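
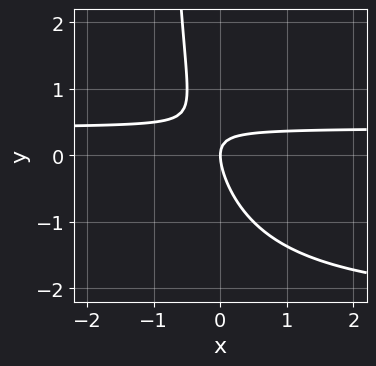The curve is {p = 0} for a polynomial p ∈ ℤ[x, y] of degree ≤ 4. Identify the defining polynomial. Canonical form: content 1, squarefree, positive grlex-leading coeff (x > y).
1. The degree is 3 — the shape is more complex than any degree-2 curve.
2. Observable constraints: it crosses the y-axis at the gridline y = 0; it meets the x-axis at x = 0 (among the integer gridlines).
3. Matching integer coefficients to the picture gives p.

x*y^2 + 2*x*y + y^2 - x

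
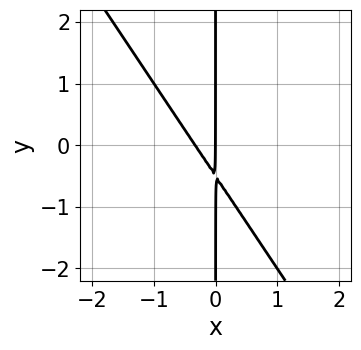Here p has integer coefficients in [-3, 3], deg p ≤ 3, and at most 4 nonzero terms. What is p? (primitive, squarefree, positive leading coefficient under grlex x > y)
3*x^2 + 2*x*y + x

(a) Degree: a generic line meets the curve in up to 2 points, so deg p = 2.
(b) From the axis intercepts and sections: every point of the y-axis in the box is on the curve; one x-axis crossing is at x = 0.
(c) Solving for integer coefficients yields p as stated.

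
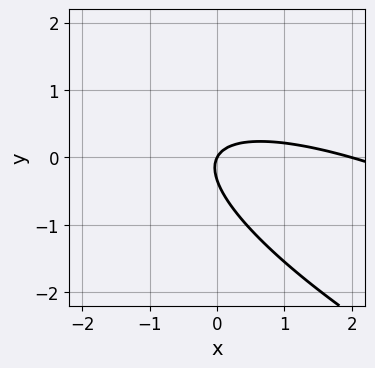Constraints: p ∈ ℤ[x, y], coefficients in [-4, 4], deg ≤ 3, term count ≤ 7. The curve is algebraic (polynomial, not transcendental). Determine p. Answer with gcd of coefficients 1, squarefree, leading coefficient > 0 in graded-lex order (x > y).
Degree: the shape is more complex than any degree-1 curve, so deg p = 2.
From the visible intercepts: one y-axis crossing is at y = 0; the x-axis gridline crossings are at x ∈ {0, 2}.
Putting this together gives p.

x^2 + 3*x*y + 3*y^2 - 2*x + y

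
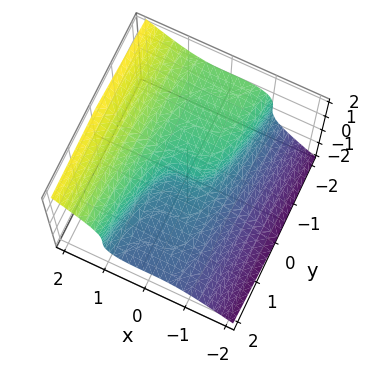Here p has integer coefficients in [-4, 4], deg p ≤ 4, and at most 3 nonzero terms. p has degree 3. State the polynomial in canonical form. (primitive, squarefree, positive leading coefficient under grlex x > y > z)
2*x^3 - 2*z^3 - y

1. Degree: the shape is more complex than any degree-2 surface, so deg p = 3.
2. From the visible intercepts: one z-axis crossing is at z = 0; one y-axis crossing is at y = 0.
3. Together with the visible shape, these determine p as stated.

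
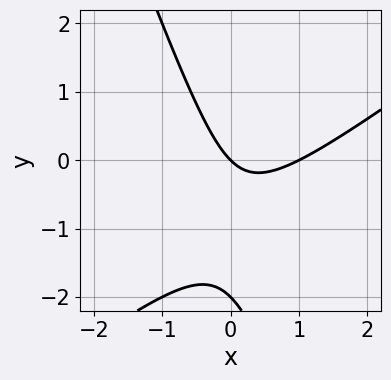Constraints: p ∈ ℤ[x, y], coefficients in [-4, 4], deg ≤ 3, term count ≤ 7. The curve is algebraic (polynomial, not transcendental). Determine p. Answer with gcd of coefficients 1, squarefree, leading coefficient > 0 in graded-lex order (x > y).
First, degree: no degree-1 curve has this shape, so deg p = 2.
Then, against the integer gridlines: the y-axis gridline crossings are at y ∈ {-2, 0}; the x-axis gridline crossings are at x ∈ {0, 1}.
Finally, the integer polynomial consistent with all of this is the stated p.

2*x^2 - 2*x*y - y^2 - 2*x - 2*y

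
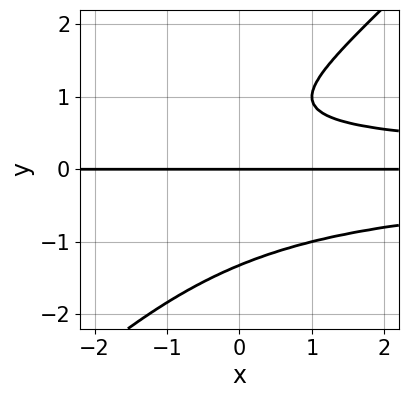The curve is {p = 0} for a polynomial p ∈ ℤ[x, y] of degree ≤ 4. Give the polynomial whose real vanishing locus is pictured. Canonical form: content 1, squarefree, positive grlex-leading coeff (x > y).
Degree: no degree-3 curve has this shape, so deg p = 4.
Observable constraints: it meets the y-axis at y = 0 (among the integer gridlines); the visible x-axis segment lies entirely on the curve.
Fitting integer coefficients to these (and the overall shape) gives p.

x*y^3 - y^4 + y^2 - y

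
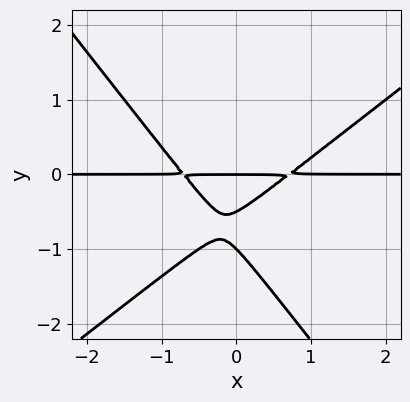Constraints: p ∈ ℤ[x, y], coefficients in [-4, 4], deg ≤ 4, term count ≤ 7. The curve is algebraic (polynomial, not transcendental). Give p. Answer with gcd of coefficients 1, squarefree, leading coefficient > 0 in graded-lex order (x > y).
2*x^2*y - x*y^2 - 2*y^3 - 3*y^2 - y

1. deg p = 3.
2. Observable constraints: among the integer gridlines, it crosses the y-axis at y ∈ {-1, 0}; the visible x-axis segment lies entirely on the curve.
3. Fitting integer coefficients to these (and the overall shape) gives p.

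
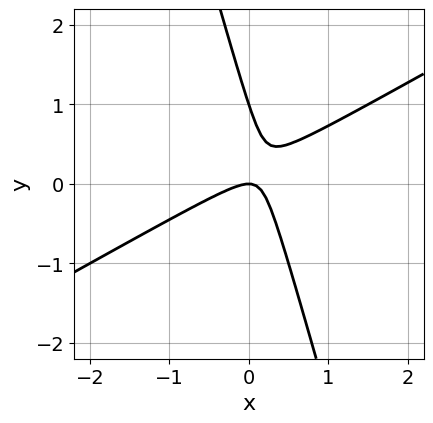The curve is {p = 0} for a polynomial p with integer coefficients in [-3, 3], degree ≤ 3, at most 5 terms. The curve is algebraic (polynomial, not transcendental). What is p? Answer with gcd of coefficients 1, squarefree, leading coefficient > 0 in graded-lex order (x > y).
2*x^2 - 3*x*y - y^2 + y

The degree is 2 — no degree-1 curve has this shape.
Observable constraints: one x-axis crossing is at x = 0; the y-axis gridline crossings are at y ∈ {0, 1}.
Solving for integer coefficients yields p as stated.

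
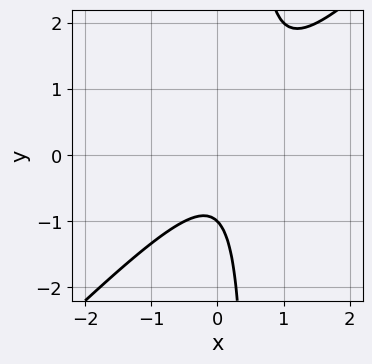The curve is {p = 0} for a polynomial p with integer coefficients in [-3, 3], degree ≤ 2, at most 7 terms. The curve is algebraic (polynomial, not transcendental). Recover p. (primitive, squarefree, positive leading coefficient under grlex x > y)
2*x^2 - 2*x*y - x + y + 1

(a) The degree is 2 — the shape is more complex than any degree-1 curve.
(b) Checking where it meets the axes: it meets the y-axis at y = -1 (among the integer gridlines); it misses every integer gridline on the x-axis.
(c) Together with the visible shape, these determine p as stated.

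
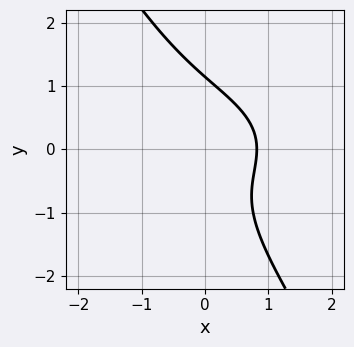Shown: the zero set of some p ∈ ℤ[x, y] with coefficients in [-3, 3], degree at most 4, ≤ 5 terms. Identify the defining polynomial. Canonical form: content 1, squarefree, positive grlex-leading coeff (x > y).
x^3 + 3*x*y^2 + 2*y^3 + 3*x - 3

1. Degree: no degree-2 curve has this shape, so deg p = 3.
2. Matching integer coefficients to the picture gives p.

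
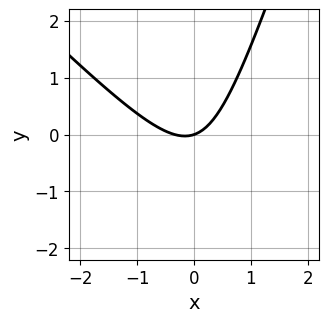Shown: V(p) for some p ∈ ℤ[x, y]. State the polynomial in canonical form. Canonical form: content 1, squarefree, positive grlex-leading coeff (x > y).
3*x^2 + 2*x*y - y^2 + x - 3*y

(a) Degree: a generic line meets the curve in up to 2 points, so deg p = 2.
(b) Against the integer gridlines: it meets the y-axis at y = 0 (among the integer gridlines); one x-axis crossing is at x = 0.
(c) Solving for integer coefficients yields p as stated.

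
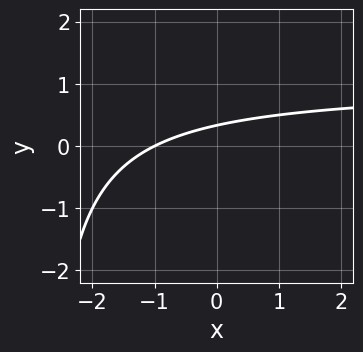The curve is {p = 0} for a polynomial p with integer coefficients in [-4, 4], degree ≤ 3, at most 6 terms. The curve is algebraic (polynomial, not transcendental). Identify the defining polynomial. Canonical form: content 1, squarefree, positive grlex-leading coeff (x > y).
x*y - x + 3*y - 1

(a) Degree: no degree-1 curve has this shape, so deg p = 2.
(b) From the axis intercepts and sections: it meets the x-axis at x = -1 (among the integer gridlines).
(c) Solving for integer coefficients yields p as stated.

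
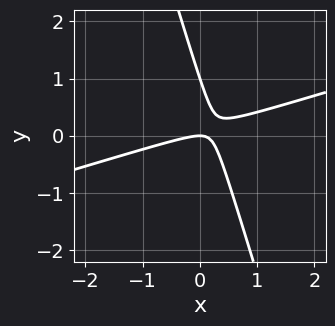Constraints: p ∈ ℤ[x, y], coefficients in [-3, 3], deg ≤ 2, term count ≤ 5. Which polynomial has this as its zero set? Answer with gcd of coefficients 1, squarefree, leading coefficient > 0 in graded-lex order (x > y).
x^2 - 3*x*y - y^2 + y

Degree: no degree-1 curve has this shape, so deg p = 2.
From the visible intercepts: it crosses the x-axis at the gridline x = 0; the y-axis gridline crossings are at y ∈ {0, 1}.
Matching integer coefficients to the picture gives p.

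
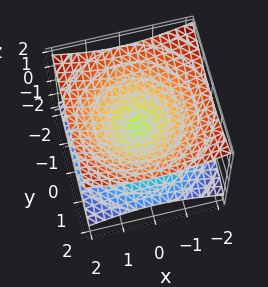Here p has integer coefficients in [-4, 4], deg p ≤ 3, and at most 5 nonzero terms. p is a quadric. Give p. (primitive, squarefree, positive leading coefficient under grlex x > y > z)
x^2 + y^2 - 3*z^2

First, the degree is 2 — two nappes meeting at a single point; a quadric.
Next, symmetries: it's symmetric under z → −z, forcing even powers of z; rotational symmetry about the z-axis ⇒ p depends on x, y only through x² + y².
Next, from the visible intercepts: one x-axis crossing is at x = 0; it meets the z-axis at z = 0 (among the integer gridlines); it crosses the y-axis at the gridline y = 0; a circular section at z = 1 has radius between 1 and 2.
Finally, solving for integer coefficients yields p as stated.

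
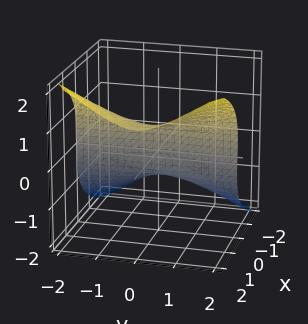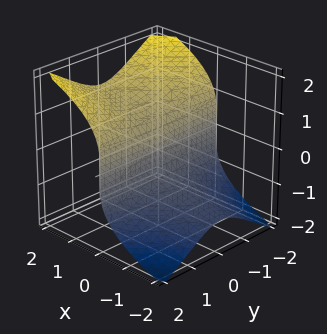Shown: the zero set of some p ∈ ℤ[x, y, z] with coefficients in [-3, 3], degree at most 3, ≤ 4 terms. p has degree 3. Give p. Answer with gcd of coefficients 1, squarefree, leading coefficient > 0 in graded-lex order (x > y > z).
The degree is 3 — no degree-2 surface has this shape.
Reading off the gridlines: the visible y-axis segment lies entirely on the surface; it meets the z-axis at z = 0 (among the integer gridlines).
These observations pin down the coefficients.

3*x*y^2 - 3*z^3 + 2*x + z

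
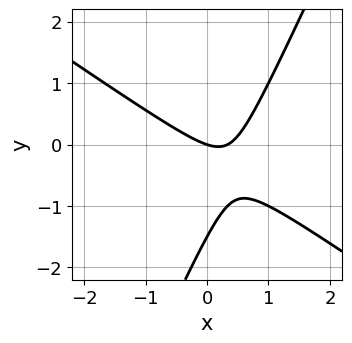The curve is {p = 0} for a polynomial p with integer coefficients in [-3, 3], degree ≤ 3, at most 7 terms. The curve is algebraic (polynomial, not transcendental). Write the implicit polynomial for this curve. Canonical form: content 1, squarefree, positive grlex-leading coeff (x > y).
3*x^2 + 3*x*y - 2*y^2 - x - 3*y

1. Degree: no degree-1 curve has this shape, so deg p = 2.
2. From the visible intercepts: it meets the y-axis at y = 0 (among the integer gridlines); one x-axis crossing is at x = 0.
3. Fitting integer coefficients to these (and the overall shape) gives p.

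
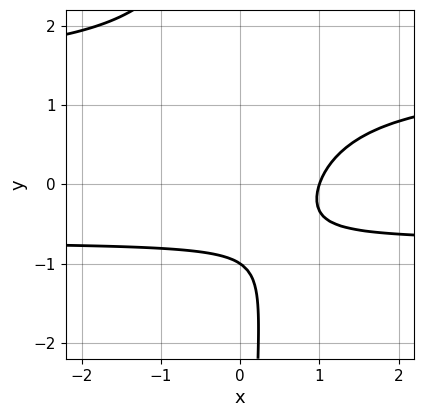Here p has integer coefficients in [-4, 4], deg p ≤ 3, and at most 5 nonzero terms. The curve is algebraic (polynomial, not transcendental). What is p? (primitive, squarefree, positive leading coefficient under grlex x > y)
1. Degree: the shape is more complex than any degree-2 curve, so deg p = 3.
2. From the axis intercepts and sections: it meets the y-axis at y = -1 (among the integer gridlines); it crosses the x-axis at the gridline x = 1.
3. Matching integer coefficients to the picture gives p.

3*x*y^2 - 2*x*y - 3*x + 3*y + 3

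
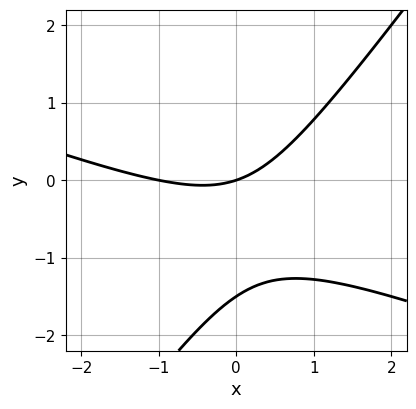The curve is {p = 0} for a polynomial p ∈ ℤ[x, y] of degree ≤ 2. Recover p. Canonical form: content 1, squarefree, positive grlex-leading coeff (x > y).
Degree: a generic line meets the curve in up to 2 points, so deg p = 2.
From the axis intercepts and sections: it meets the y-axis at y = 0 (among the integer gridlines); among the integer gridlines, it crosses the x-axis at x ∈ {-1, 0}.
Fitting integer coefficients to these (and the overall shape) gives p.

x^2 + 2*x*y - 2*y^2 + x - 3*y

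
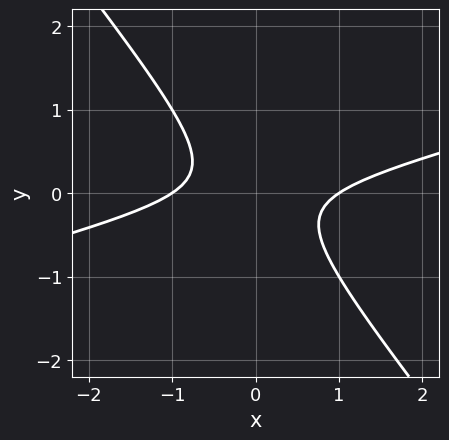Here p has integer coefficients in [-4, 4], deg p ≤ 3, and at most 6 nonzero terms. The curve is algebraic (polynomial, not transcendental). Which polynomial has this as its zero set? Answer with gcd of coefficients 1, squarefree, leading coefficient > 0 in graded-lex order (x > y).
First, the degree is 2 — the shape is more complex than any degree-1 curve.
Then, reading off the gridlines: it misses every integer gridline on the y-axis; the x-axis gridline crossings are at x ∈ {-1, 1}.
Finally, fitting integer coefficients to these (and the overall shape) gives p.

x^2 - 3*x*y - 3*y^2 - 1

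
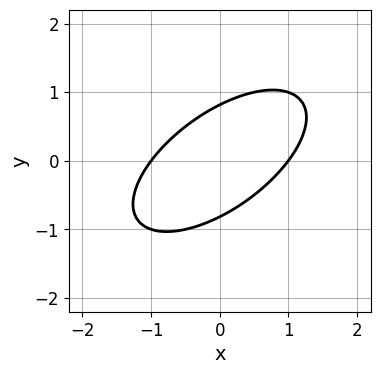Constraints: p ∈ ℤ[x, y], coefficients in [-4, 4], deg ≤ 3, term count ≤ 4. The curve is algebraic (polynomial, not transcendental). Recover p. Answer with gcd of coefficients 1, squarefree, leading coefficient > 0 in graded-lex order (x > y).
2*x^2 - 3*x*y + 3*y^2 - 2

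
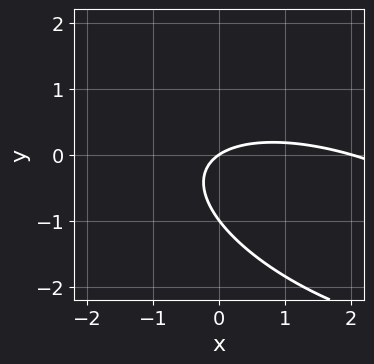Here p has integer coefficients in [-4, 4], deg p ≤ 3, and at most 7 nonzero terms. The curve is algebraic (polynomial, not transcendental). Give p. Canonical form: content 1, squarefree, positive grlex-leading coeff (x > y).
x^2 + 2*x*y + 3*y^2 - 2*x + 3*y

(a) Degree: a generic line meets the curve in up to 2 points, so deg p = 2.
(b) From the axis intercepts and sections: the x-axis gridline crossings are at x ∈ {0, 2}; among the integer gridlines, it crosses the y-axis at y ∈ {-1, 0}.
(c) Putting this together gives p.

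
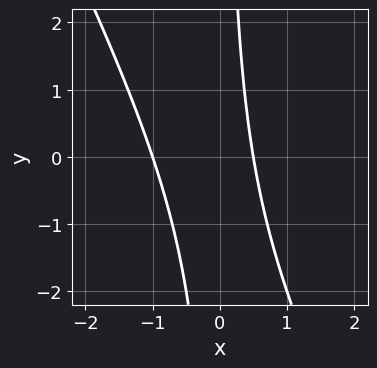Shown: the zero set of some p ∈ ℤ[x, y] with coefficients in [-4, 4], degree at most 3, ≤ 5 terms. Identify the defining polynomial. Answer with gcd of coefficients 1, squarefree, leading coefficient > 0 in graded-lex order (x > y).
2*x^2 + x*y + x - 1

First, the degree is 2 — the shape is more complex than any degree-1 curve.
Next, from the axis intercepts and sections: it meets the x-axis at x = -1 (among the integer gridlines); it misses every integer gridline on the y-axis.
Finally, assembling these constraints gives the stated polynomial.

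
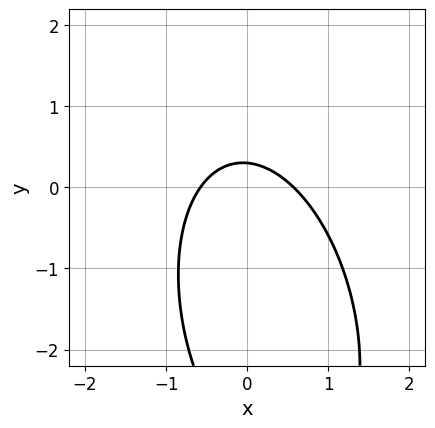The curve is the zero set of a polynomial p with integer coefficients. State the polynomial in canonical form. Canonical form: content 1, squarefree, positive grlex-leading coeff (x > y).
3*x^2 + x*y + y^2 + 3*y - 1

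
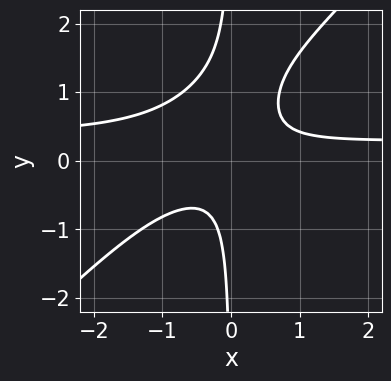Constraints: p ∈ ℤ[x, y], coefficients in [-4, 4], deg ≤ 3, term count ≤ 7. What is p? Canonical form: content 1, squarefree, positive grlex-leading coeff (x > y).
3*x^2*y - 3*x*y^2 - x^2 + 3*x*y - 1

(a) Degree: the shape is more complex than any degree-2 curve, so deg p = 3.
(b) Observable constraints: it misses every integer gridline on the x-axis; no y-intercept at any integer in the box.
(c) These observations pin down the coefficients.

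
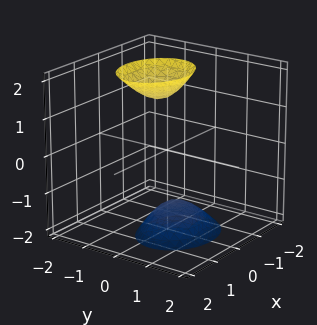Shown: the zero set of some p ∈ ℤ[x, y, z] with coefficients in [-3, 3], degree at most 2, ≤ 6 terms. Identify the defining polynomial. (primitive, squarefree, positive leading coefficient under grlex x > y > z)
First, the picture has 2 separate pieces. They look like related sheets of one shape, so recover p as a whole.
Next, degree: a generic line meets the surface in up to 2 points, so deg p = 2.
Then, observable constraints: the surface avoids every integer x-axis point in the box; no y-intercept at any integer in the box.
Finally, solving for integer coefficients yields p as stated.

2*x^2 + 3*y^2 + y*z - z^2 + 2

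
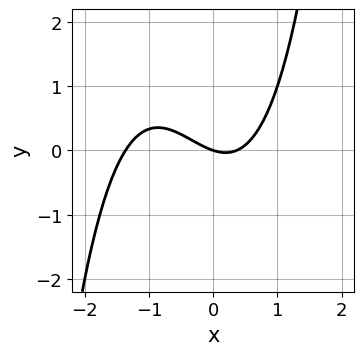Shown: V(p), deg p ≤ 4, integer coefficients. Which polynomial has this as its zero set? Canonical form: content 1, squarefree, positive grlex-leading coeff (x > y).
2*x^3 + 2*x^2 - x - 3*y

deg p = 3. No degree-2 curve has this shape.
From the axis intercepts and sections: it crosses the y-axis at the gridline y = 0; it meets the x-axis at x = 0 (among the integer gridlines).
Fitting integer coefficients to these (and the overall shape) gives p.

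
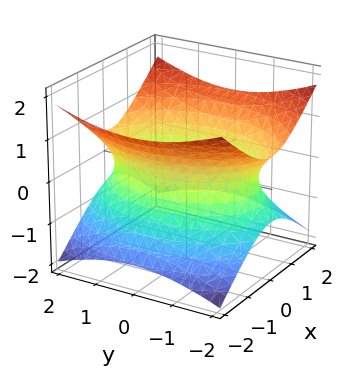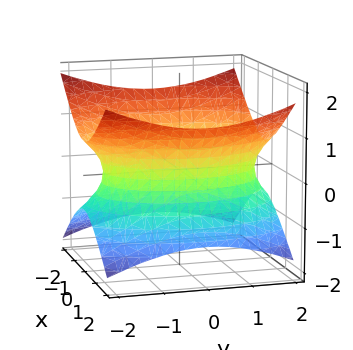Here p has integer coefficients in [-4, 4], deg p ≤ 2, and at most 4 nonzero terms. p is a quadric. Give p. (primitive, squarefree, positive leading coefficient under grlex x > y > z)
2*x^2 + y^2 - 3*z^2 - 3

First, degree: one connected sheet with a waist; a quadric, so deg p = 2.
Then, symmetries: it's symmetric under y → −y, forcing even powers of y; it's symmetric under z → −z, forcing even powers of z; it's symmetric under x → −x, forcing even powers of x.
Next, from the visible intercepts: it misses every integer gridline on the z-axis.
Finally, these observations pin down the coefficients.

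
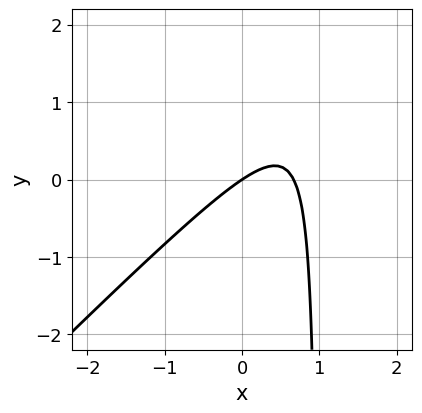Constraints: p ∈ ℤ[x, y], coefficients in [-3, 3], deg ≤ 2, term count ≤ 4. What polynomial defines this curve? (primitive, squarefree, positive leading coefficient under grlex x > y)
3*x^2 - 3*x*y - 2*x + 3*y

First, deg p = 2. No degree-1 curve has this shape.
Next, observable constraints: one x-axis crossing is at x = 0; it meets the y-axis at y = 0 (among the integer gridlines).
Finally, matching integer coefficients to the picture gives p.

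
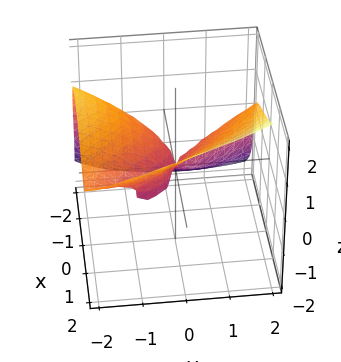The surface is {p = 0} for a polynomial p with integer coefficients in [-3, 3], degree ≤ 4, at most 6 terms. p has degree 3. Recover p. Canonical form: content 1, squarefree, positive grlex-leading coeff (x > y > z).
2*x^3 + x^2*y - 3*z^3 + 3*x*y + 2*y^2

First, the degree is 3 — a generic line meets the surface in up to 3 points.
Then, from the axis intercepts and sections: it meets the x-axis at x = 0 (among the integer gridlines); one y-axis crossing is at y = 0.
Finally, putting this together gives p.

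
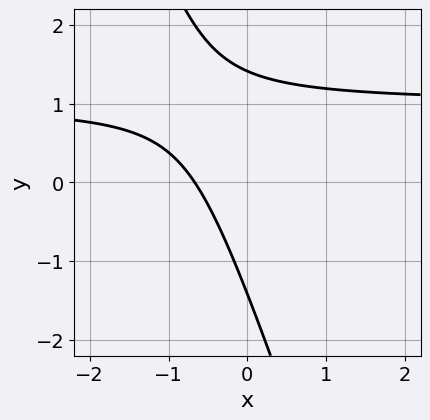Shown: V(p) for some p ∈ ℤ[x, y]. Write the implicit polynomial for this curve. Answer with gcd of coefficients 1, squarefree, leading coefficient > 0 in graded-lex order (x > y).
First, degree: the shape is more complex than any degree-1 curve, so deg p = 2.
Finally, putting this together gives p.

3*x*y + y^2 - 3*x - 2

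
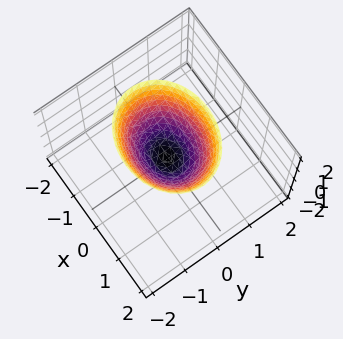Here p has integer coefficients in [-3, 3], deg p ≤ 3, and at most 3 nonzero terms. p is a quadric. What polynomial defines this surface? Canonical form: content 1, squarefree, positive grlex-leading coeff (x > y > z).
2*x^2 + 3*y^2 - 2*z

1. deg p = 2.
2. Symmetries: it's symmetric under y → −y, forcing even powers of y; it's symmetric under x → −x, forcing even powers of x.
3. Against the integer gridlines: one x-axis crossing is at x = 0; one z-axis crossing is at z = 0; it crosses the y-axis at the gridline y = 0.
4. Together with the visible shape, these determine p as stated.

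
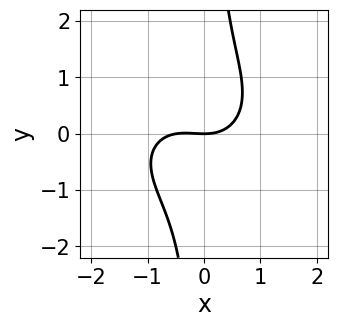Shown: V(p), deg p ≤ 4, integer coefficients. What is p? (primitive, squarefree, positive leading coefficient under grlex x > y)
(a) The degree is 3 — no degree-2 curve has this shape.
(b) Checking where it meets the axes: it crosses the x-axis at the gridline x = 0; it meets the y-axis at y = 0 (among the integer gridlines).
(c) Putting this together gives p.

2*x^3 + 3*x*y^2 + x^2 - 3*y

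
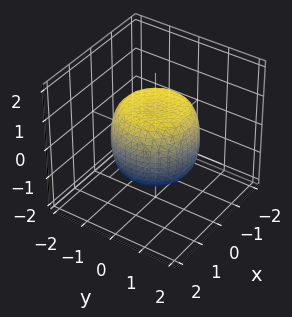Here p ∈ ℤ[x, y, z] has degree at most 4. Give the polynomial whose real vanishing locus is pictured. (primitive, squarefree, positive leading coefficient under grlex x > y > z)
x^4 + 2*x^2*y^2 + y^4 - x^2 - y^2 + z^2 - 1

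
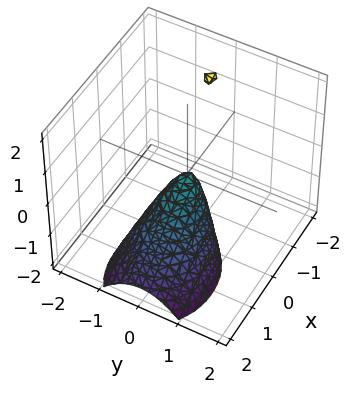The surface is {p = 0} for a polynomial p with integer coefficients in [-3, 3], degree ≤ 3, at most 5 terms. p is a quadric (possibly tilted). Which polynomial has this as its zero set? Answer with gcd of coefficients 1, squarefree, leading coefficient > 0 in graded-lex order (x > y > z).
Degree: no degree-1 surface has this shape, so deg p = 2.
Observable constraints: it meets the z-axis at z = 0 (among the integer gridlines); one y-axis crossing is at y = 0; it crosses the x-axis at the gridline x = 0.
The integer polynomial consistent with all of this is the stated p.

2*x^2 + 2*x*z + 3*y^2 + z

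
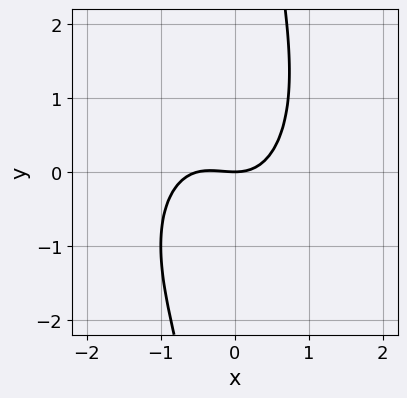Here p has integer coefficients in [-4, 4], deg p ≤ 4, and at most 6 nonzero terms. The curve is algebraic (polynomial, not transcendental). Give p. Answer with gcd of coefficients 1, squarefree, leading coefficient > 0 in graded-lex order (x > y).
2*x^3 + x*y^2 + x^2 - 2*y

First, degree: no degree-2 curve has this shape, so deg p = 3.
Then, observable constraints: it crosses the y-axis at the gridline y = 0; it crosses the x-axis at the gridline x = 0.
Finally, the integer polynomial consistent with all of this is the stated p.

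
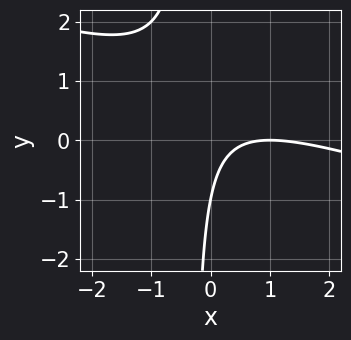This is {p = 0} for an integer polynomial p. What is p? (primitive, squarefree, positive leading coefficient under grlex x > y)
x^2 + 3*x*y - 2*x + y + 1

(a) The degree is 2 — no degree-1 curve has this shape.
(b) Against the integer gridlines: it crosses the x-axis at the gridline x = 1; it meets the y-axis at y = -1 (among the integer gridlines).
(c) Together with the visible shape, these determine p as stated.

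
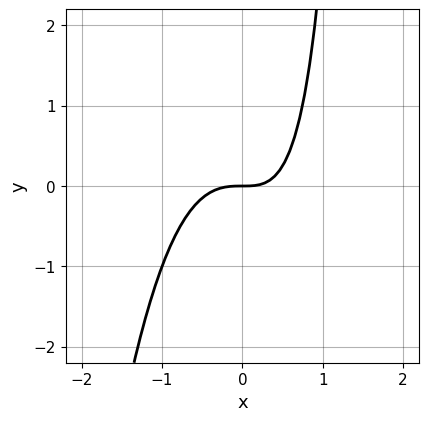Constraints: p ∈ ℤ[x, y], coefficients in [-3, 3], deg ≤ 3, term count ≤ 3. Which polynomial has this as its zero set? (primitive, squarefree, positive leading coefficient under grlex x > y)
3*x^3 + x*y - 2*y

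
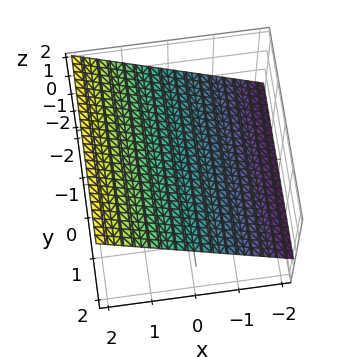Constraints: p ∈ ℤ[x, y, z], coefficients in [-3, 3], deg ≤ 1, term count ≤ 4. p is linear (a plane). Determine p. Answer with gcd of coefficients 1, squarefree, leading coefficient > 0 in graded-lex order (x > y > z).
2*x - 3*z + 2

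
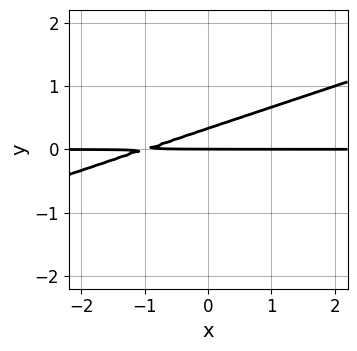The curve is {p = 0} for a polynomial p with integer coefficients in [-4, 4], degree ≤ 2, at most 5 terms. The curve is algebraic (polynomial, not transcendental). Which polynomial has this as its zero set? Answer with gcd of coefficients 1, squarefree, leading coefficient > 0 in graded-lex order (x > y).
x*y - 3*y^2 + y

Degree: no degree-1 curve has this shape, so deg p = 2.
Checking where it meets the axes: one y-axis crossing is at y = 0; the visible x-axis segment lies entirely on the curve.
Together with the visible shape, these determine p as stated.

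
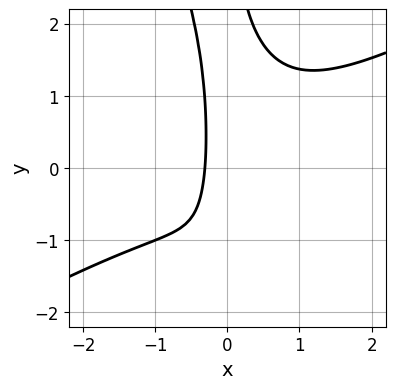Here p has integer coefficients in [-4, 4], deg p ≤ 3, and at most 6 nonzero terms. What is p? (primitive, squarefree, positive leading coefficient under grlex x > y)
2*x^3 - 3*x^2*y - x*y^2 + 3*x + 1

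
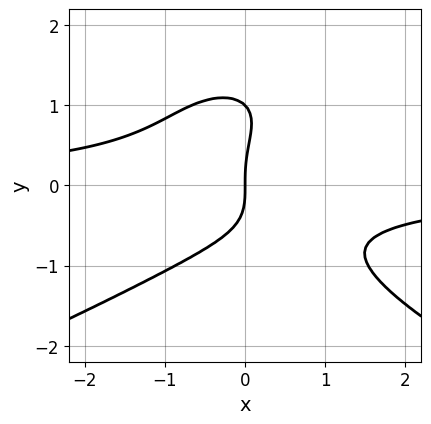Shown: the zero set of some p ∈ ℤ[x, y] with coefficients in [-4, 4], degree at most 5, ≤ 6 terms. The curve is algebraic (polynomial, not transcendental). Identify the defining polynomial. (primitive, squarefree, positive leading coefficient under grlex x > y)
2*y^4 + 3*x^2*y - x*y^2 - 2*y^3 + 3*x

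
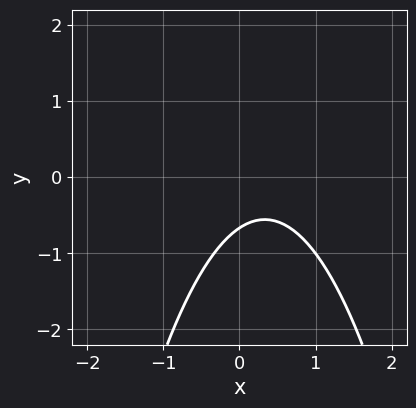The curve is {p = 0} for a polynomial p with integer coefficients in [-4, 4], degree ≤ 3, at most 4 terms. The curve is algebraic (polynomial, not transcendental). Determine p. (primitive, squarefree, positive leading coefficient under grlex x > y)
3*x^2 - 2*x + 3*y + 2

(a) The degree is 2 — a generic line meets the curve in up to 2 points.
(b) From the visible intercepts: no x-intercept at any integer in the box.
(c) Solving for integer coefficients yields p as stated.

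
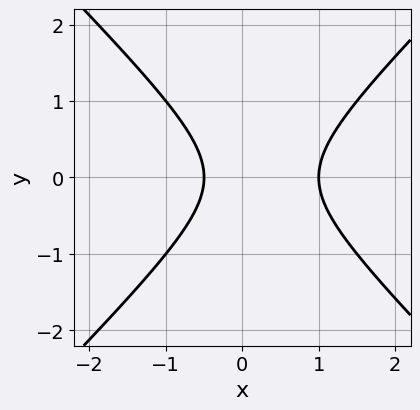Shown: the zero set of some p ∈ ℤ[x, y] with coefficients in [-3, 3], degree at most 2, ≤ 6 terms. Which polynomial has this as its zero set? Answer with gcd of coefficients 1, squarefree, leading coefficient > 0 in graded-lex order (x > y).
(a) The degree is 2 — a generic line meets the curve in up to 2 points.
(b) Symmetries: it's symmetric under y → −y, forcing even powers of y.
(c) Reading off the gridlines: the curve avoids every integer y-axis point in the box; it meets the x-axis at x = 1 (among the integer gridlines).
(d) These observations pin down the coefficients.

2*x^2 - 2*y^2 - x - 1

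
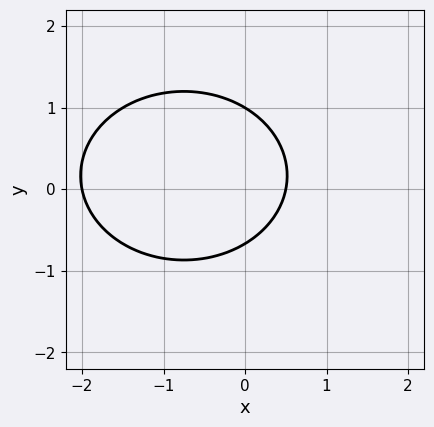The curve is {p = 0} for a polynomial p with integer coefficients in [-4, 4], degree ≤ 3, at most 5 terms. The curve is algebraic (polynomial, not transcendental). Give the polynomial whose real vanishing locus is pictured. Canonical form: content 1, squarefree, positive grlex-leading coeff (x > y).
(a) The degree is 2 — a generic line meets the curve in up to 2 points.
(b) Checking where it meets the axes: it meets the x-axis at x = -2 (among the integer gridlines); one y-axis crossing is at y = 1.
(c) Fitting integer coefficients to these (and the overall shape) gives p.

2*x^2 + 3*y^2 + 3*x - y - 2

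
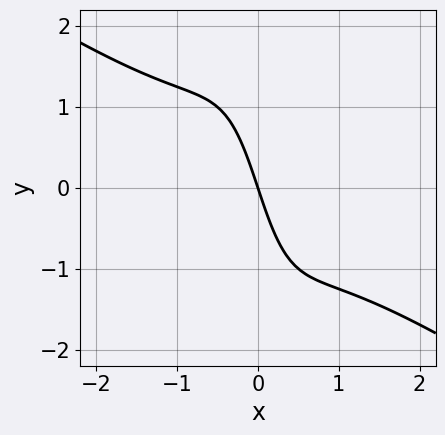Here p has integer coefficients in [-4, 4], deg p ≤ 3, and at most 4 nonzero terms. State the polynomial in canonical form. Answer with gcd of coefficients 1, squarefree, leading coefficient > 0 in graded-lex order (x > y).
(a) Degree: the shape is more complex than any degree-2 curve, so deg p = 3.
(b) From the visible intercepts: it crosses the y-axis at the gridline y = 0; it crosses the x-axis at the gridline x = 0.
(c) Putting this together gives p.

2*x^3 + 3*x^2*y + 3*x + y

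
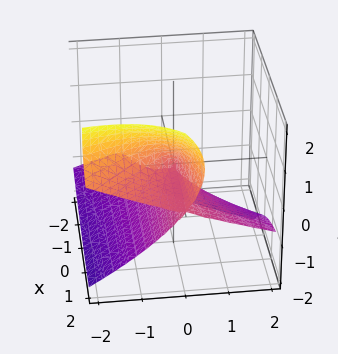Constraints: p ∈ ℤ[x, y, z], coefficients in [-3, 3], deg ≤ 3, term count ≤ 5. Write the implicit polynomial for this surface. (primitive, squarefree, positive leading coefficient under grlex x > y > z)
x*y*z - x*z^2 + z^3 + y^2

First, there are 2 components. Treating them together as one polynomial.
Then, deg p = 3. The shape is more complex than any degree-2 surface.
Next, against the integer gridlines: it meets the z-axis at z = 0 (among the integer gridlines); it meets the y-axis at y = 0 (among the integer gridlines); the visible x-axis segment lies entirely on the surface.
Finally, putting this together gives p.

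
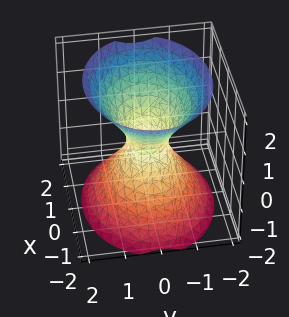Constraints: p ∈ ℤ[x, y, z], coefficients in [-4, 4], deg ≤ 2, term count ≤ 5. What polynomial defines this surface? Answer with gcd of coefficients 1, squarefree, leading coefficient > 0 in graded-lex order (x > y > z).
The degree is 2 — one connected sheet with a waist; a quadric.
Symmetries: it's symmetric under y → −y, forcing even powers of y; the z ↦ −z reflection is a symmetry, so z appears only in even powers; the x ↦ −x reflection is a symmetry, so x appears only in even powers.
Against the integer gridlines: the surface avoids every integer z-axis point in the box.
Together with the visible shape, these determine p as stated.

2*x^2 + 3*y^2 - 2*z^2 - 1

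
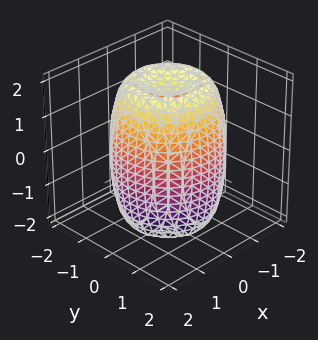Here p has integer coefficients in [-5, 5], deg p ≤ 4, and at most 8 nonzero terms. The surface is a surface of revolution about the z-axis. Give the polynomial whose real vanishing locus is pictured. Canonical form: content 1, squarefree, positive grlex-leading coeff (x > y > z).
First, degree: no degree-3 surface has this shape, so deg p = 4.
Then, by symmetry, the surface is invariant under rotation about z: p = q(x² + y², z).
Then, from the axis intercepts and sections: a circular section at z = -1 has radius between 1 and 2.
Finally, these observations pin down the coefficients.

2*x^4 + 4*x^2*y^2 + 2*y^4 - 3*x^2 - 3*y^2 + z^2 - 3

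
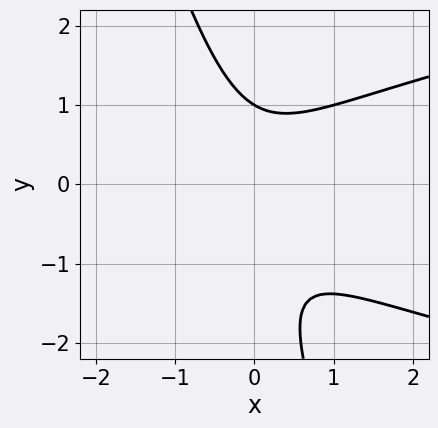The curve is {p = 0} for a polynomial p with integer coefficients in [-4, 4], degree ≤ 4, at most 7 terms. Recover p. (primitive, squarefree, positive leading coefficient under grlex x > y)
The degree is 3 — the shape is more complex than any degree-2 curve.
Observable constraints: it crosses the y-axis at the gridline y = 1; the curve avoids every integer x-axis point in the box.
The integer polynomial consistent with all of this is the stated p.

3*x*y^2 + y^3 - 3*x^2 + y^2 - 2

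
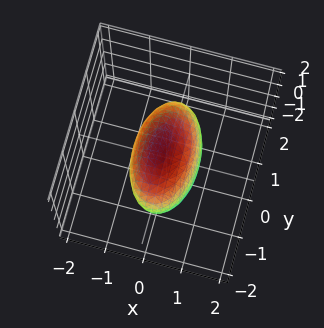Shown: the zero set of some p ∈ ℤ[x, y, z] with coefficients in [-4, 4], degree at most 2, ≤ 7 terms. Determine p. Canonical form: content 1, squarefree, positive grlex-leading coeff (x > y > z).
3*x^2 + x*z + y^2 + 2*z^2 - 2

1. deg p = 2. A generic line meets the surface in up to 2 points.
2. Against the integer gridlines: the z-axis gridline crossings are at z ∈ {-1, 1}.
3. Solving for integer coefficients yields p as stated.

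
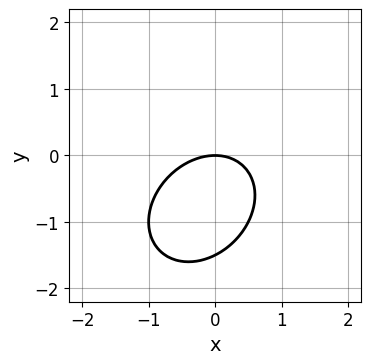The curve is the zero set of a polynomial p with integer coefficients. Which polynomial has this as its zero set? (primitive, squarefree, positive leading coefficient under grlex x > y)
(a) Degree: no degree-1 curve has this shape, so deg p = 2.
(b) Checking where it meets the axes: one x-axis crossing is at x = 0; one y-axis crossing is at y = 0.
(c) These observations pin down the coefficients.

2*x^2 - x*y + 2*y^2 + 3*y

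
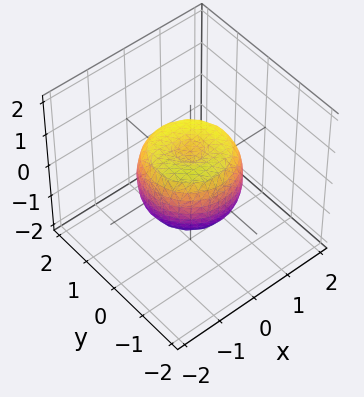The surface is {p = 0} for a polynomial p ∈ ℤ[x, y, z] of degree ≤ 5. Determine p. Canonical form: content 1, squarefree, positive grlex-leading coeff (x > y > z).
1. Degree: the shape is more complex than any degree-3 surface, so deg p = 4.
2. Symmetries: rotational symmetry about the z-axis ⇒ p depends on x, y only through x² + y².
3. Against the integer gridlines: a circular section at z = 0 has radius between 1 and 2.
4. These observations pin down the coefficients.

2*x^4 + 4*x^2*y^2 + 2*y^4 - 2*x^2 - 2*y^2 + 2*z^2 - 1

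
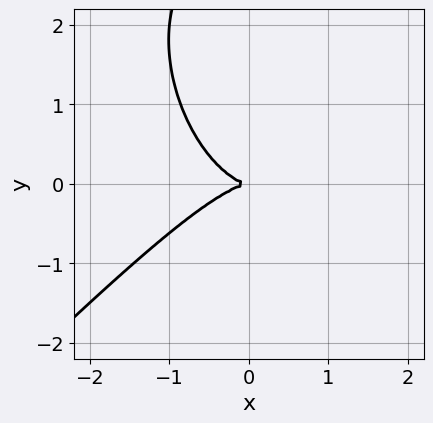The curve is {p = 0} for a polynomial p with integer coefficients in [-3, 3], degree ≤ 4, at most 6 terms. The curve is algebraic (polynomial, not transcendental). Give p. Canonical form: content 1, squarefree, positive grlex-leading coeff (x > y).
First, the degree is 3 — a generic line meets the curve in up to 3 points.
Then, observable constraints: it crosses the y-axis at the gridline y = 0; one x-axis crossing is at x = 0.
Finally, fitting integer coefficients to these (and the overall shape) gives p.

2*x^3 - x^2*y - y^3 + 3*y^2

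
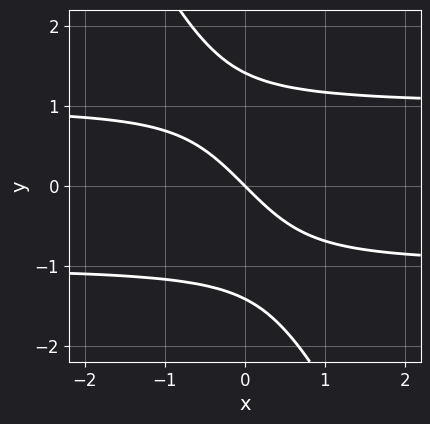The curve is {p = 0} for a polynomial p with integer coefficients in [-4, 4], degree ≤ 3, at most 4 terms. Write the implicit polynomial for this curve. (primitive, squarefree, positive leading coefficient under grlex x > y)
2*x*y^2 + y^3 - 2*x - 2*y

Degree: a generic line meets the curve in up to 3 points, so deg p = 3.
Against the integer gridlines: it meets the x-axis at x = 0 (among the integer gridlines); it crosses the y-axis at the gridline y = 0.
Fitting integer coefficients to these (and the overall shape) gives p.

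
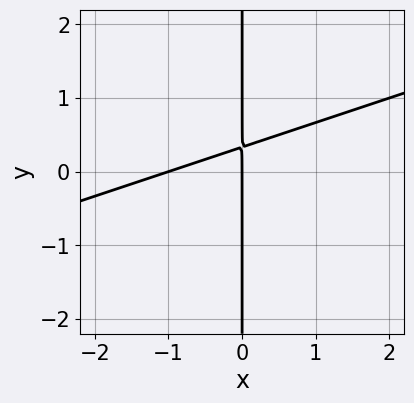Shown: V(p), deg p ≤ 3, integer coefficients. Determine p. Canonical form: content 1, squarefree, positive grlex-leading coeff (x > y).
x^2 - 3*x*y + x

1. deg p = 2. A generic line meets the curve in up to 2 points.
2. Observable constraints: every point of the y-axis in the box is on the curve; among the integer gridlines, it crosses the x-axis at x ∈ {-1, 0}.
3. Assembling these constraints gives the stated polynomial.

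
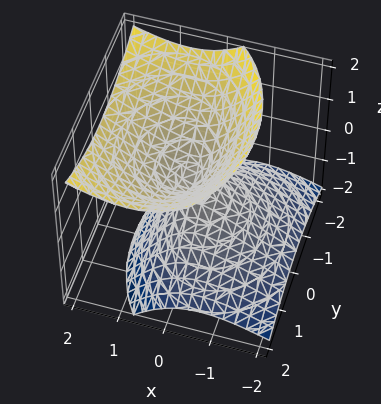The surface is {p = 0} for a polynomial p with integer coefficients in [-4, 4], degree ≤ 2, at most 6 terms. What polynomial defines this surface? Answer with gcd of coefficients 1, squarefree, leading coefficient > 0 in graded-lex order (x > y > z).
(a) Degree: a generic line meets the surface in up to 2 points, so deg p = 2.
(b) Observable constraints: one y-axis crossing is at y = 0; one x-axis crossing is at x = 0; it crosses the z-axis at the gridline z = 0.
(c) Matching integer coefficients to the picture gives p.

3*x^2 - 3*x*z + 2*y^2 - 3*z^2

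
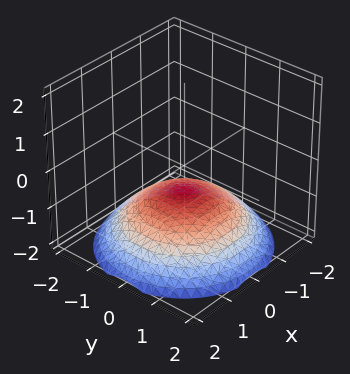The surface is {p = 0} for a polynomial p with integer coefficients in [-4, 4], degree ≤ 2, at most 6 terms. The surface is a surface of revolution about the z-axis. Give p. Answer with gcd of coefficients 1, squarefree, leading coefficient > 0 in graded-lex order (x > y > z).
x^2 + y^2 + 3*z + 2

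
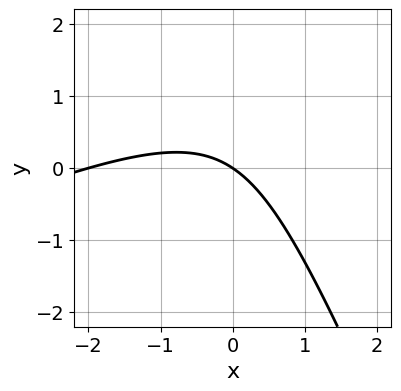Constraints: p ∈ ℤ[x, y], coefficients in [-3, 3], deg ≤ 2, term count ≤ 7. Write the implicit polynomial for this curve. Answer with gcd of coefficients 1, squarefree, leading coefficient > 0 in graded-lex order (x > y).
First, deg p = 2.
Next, checking where it meets the axes: it meets the y-axis at y = 0 (among the integer gridlines); among the integer gridlines, it crosses the x-axis at x ∈ {-2, 0}.
Finally, assembling these constraints gives the stated polynomial.

x^2 - 2*x*y - y^2 + 2*x + 3*y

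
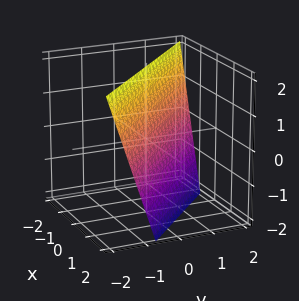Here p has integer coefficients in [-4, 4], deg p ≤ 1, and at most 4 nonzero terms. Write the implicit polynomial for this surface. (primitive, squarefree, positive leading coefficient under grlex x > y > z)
First, the degree is 1 — the surface is flat (a plane).
Next, reading off the gridlines: one z-axis crossing is at z = 2.
Finally, matching integer coefficients to the picture gives p.

3*x + 3*y + z - 2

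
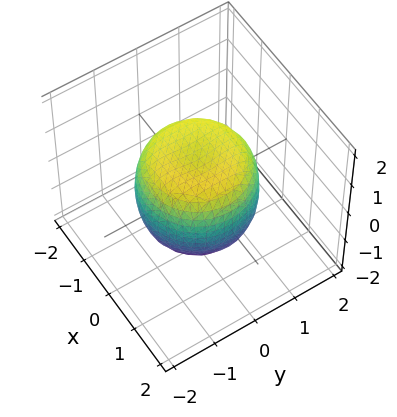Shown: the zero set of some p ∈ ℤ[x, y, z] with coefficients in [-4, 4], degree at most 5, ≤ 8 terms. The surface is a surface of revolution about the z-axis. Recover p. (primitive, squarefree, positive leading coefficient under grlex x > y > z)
Degree: no degree-3 surface has this shape, so deg p = 4.
Symmetry: the surface is invariant under rotation about z: p = q(x² + y², z).
Against the integer gridlines: a circular section at z = 1 has radius exactly 1; the z-axis gridline crossings are at z ∈ {-1, 1}.
Together with the visible shape, these determine p as stated.

x^4 + 2*x^2*y^2 + y^4 - x^2 - y^2 + z^2 - 1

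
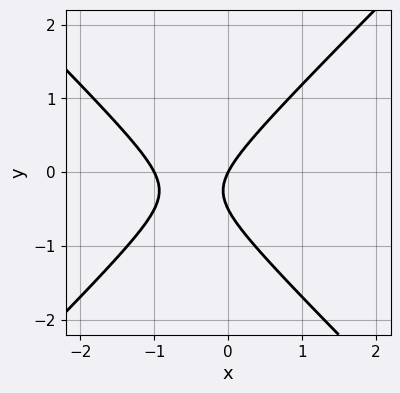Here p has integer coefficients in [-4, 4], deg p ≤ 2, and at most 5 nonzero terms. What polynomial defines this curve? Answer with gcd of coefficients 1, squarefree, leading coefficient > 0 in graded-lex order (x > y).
First, deg p = 2.
Then, observable constraints: one y-axis crossing is at y = 0; the x-axis gridline crossings are at x ∈ {-1, 0}.
Finally, assembling these constraints gives the stated polynomial.

2*x^2 - 2*y^2 + 2*x - y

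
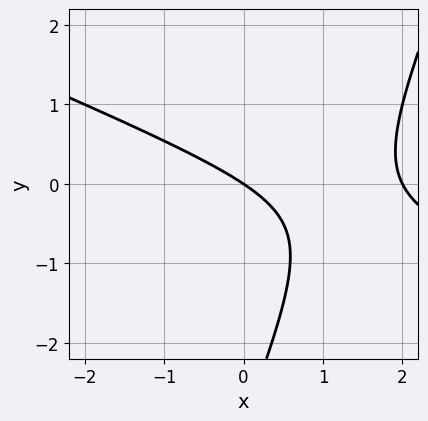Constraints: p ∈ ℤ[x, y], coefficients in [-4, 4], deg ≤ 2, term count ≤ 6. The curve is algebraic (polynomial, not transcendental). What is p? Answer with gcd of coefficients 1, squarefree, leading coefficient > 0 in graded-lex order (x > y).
x^2 + 2*x*y - y^2 - 2*x - 3*y

1. deg p = 2. No degree-1 curve has this shape.
2. Checking where it meets the axes: the x-axis gridline crossings are at x ∈ {0, 2}; it meets the y-axis at y = 0 (among the integer gridlines).
3. Solving for integer coefficients yields p as stated.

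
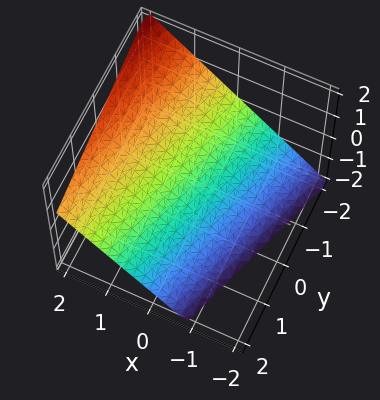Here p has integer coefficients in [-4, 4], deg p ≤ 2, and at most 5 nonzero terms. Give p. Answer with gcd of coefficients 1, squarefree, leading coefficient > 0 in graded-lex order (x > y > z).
deg p = 1. Every cross-section is a straight line — this is a plane.
Checking where it meets the axes: one y-axis crossing is at y = -2.
Solving for integer coefficients yields p as stated.

3*x - y - 3*z - 2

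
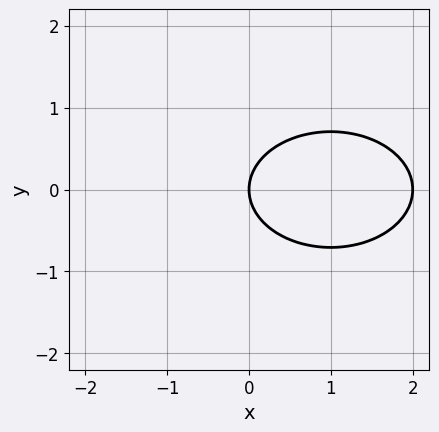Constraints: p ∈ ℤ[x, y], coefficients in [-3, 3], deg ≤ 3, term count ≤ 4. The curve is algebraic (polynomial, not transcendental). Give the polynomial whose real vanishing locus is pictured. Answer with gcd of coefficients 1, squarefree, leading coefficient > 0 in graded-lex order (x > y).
(a) deg p = 2. No degree-1 curve has this shape.
(b) Symmetries: mirror symmetry y ↦ −y ⇒ only even powers of y.
(c) From the visible intercepts: the x-axis gridline crossings are at x ∈ {0, 2}; one y-axis crossing is at y = 0.
(d) Putting this together gives p.

x^2 + 2*y^2 - 2*x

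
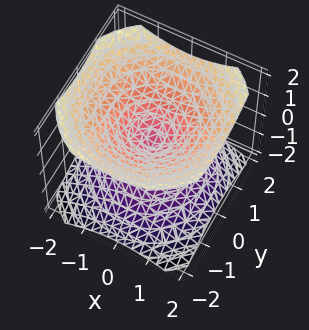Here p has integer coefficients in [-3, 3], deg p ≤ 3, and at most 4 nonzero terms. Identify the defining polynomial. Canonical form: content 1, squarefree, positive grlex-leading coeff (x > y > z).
2*x^2 + 2*y^2 - 3*z^2

(a) The picture has 2 separate pieces. Treating them together as one polynomial.
(b) deg p = 2. A double cone through the origin; a quadric.
(c) Symmetries: the z ↦ −z reflection is a symmetry, so z appears only in even powers; the surface is invariant under rotation about z: p = q(x² + y², z).
(d) From the visible intercepts: it meets the y-axis at y = 0 (among the integer gridlines); it meets the z-axis at z = 0 (among the integer gridlines); one x-axis crossing is at x = 0.
(e) Solving for integer coefficients yields p as stated.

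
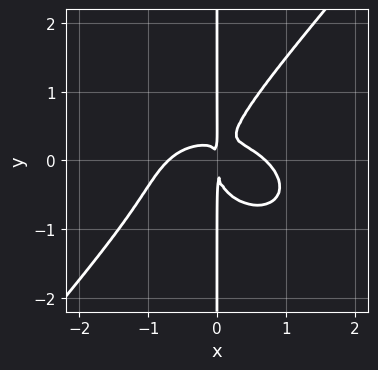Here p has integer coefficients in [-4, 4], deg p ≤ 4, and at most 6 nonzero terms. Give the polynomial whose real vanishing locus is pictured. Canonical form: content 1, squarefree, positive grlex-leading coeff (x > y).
2*x^4 + 2*x^2*y^2 - 3*x*y^3 + 3*x^2*y - x^2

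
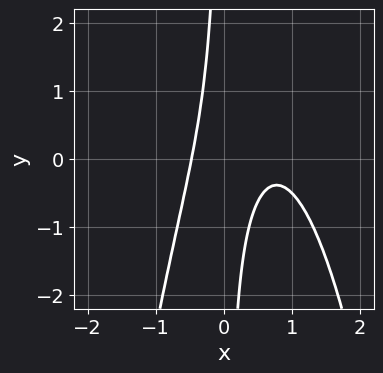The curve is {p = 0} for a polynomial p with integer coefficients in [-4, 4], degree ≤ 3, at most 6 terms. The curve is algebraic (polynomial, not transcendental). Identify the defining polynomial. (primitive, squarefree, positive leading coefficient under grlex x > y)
3*x^3 - 3*x^2 + 2*x*y + 1

Degree: the shape is more complex than any degree-2 curve, so deg p = 3.
From the visible intercepts: no y-intercept at any integer in the box.
Solving for integer coefficients yields p as stated.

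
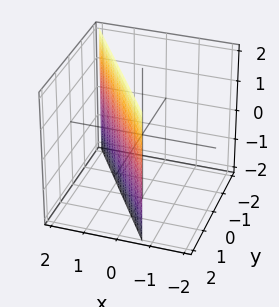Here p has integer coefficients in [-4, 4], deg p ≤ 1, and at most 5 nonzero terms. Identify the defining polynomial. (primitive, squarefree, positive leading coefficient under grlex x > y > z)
3*x + 2*y - 2

First, the degree is 1 — every cross-section is a straight line — this is a plane.
Then, reading off the gridlines: one y-axis crossing is at y = 1; the surface avoids every integer z-axis point in the box.
Finally, fitting integer coefficients to these (and the overall shape) gives p.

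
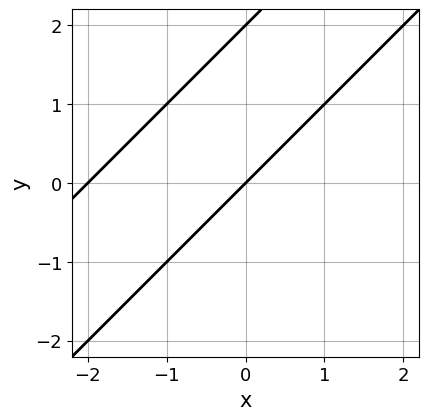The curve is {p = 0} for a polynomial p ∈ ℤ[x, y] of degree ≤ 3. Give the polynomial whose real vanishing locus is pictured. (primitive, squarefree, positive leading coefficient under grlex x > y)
x^2 - 2*x*y + y^2 + 2*x - 2*y

(a) deg p = 2. The shape is more complex than any degree-1 curve.
(b) Observable constraints: among the integer gridlines, it crosses the y-axis at y ∈ {0, 2}; the x-axis gridline crossings are at x ∈ {-2, 0}.
(c) Fitting integer coefficients to these (and the overall shape) gives p.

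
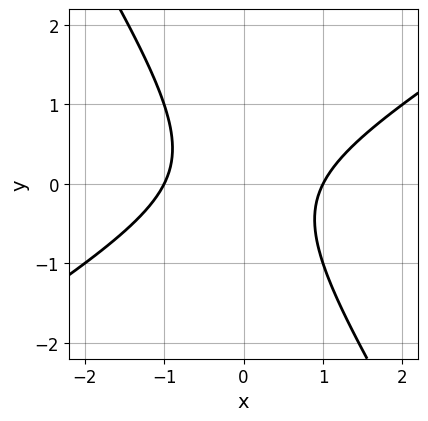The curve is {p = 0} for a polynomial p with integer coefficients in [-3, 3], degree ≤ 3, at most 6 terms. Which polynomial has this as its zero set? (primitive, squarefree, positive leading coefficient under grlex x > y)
x^2 - x*y - y^2 - 1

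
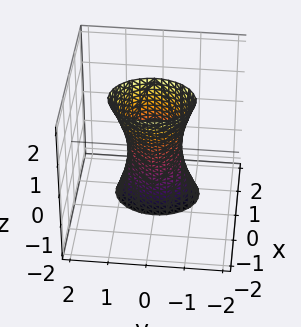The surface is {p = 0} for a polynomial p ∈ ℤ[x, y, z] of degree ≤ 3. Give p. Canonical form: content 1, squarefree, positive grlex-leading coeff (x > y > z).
3*x^2 + 2*x*z + 2*y^2 - 1

(a) Degree: the shape is more complex than any degree-1 surface, so deg p = 2.
(b) From the visible intercepts: it misses every integer gridline on the z-axis.
(c) Together with the visible shape, these determine p as stated.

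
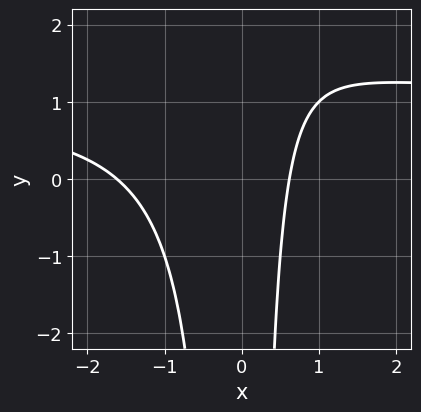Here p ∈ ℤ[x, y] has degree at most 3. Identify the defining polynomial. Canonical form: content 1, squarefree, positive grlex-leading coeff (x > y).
(a) Degree: a generic line meets the curve in up to 3 points, so deg p = 3.
(b) From the visible intercepts: no y-intercept at any integer in the box.
(c) Together with the visible shape, these determine p as stated.

x^2*y - x^2 - x + 1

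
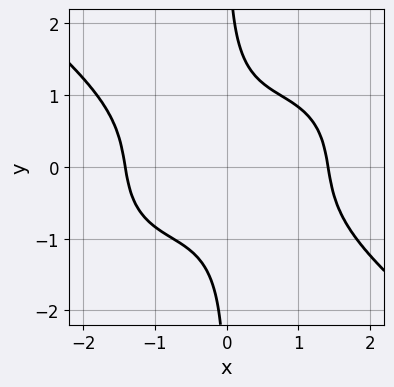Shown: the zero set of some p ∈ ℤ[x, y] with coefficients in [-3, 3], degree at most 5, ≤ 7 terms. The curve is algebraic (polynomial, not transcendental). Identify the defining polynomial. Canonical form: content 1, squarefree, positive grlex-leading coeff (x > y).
First, degree: the shape is more complex than any degree-3 curve, so deg p = 4.
Then, reading off the gridlines: no y-intercept at any integer in the box.
Finally, together with the visible shape, these determine p as stated.

x^4 + 2*x*y^3 - x^2 + x*y - 2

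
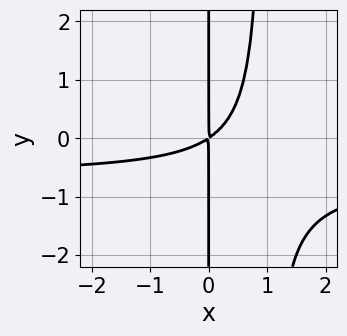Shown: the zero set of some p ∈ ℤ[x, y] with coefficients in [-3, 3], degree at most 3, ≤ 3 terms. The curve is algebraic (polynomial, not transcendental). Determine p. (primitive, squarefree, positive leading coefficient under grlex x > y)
3*x^2*y + 2*x^2 - 3*x*y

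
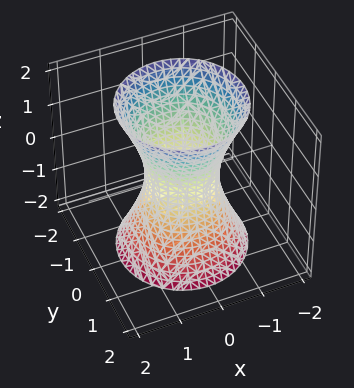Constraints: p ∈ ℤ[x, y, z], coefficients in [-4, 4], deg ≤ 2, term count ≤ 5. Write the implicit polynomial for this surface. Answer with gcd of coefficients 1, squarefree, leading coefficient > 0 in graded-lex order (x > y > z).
3*x^2 + 3*y^2 - z^2 - 2

(a) deg p = 2. An hourglass — one-sheet hyperboloid; a quadric.
(b) Symmetries: mirror symmetry z ↦ −z ⇒ only even powers of z; every cross-section ⟂ z is a circle, so x, y appear only via x² + y².
(c) From the axis intercepts and sections: a circular section at z = -1 has radius exactly 1; it misses every integer gridline on the z-axis.
(d) These observations pin down the coefficients.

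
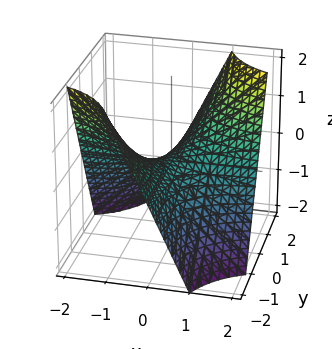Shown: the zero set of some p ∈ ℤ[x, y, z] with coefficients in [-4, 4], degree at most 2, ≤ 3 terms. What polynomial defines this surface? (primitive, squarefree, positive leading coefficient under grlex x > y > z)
x*y - z

First, the degree is 2 — a saddle surface; a quadric.
Then, observable constraints: the visible x-axis segment lies entirely on the surface; the visible y-axis segment lies entirely on the surface; one z-axis crossing is at z = 0.
Finally, the integer polynomial consistent with all of this is the stated p.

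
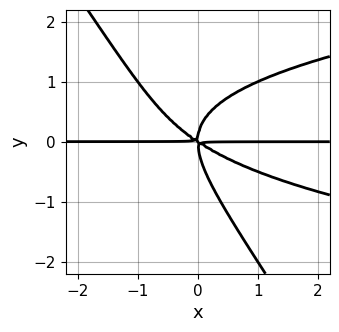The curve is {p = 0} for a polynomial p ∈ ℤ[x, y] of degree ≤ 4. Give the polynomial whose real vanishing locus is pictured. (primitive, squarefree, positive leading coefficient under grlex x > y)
3*x*y^3 + 2*y^4 - 2*x^2*y - 3*x*y^2

deg p = 4. No degree-3 curve has this shape.
Reading off the gridlines: the visible x-axis segment lies entirely on the curve.
Matching integer coefficients to the picture gives p.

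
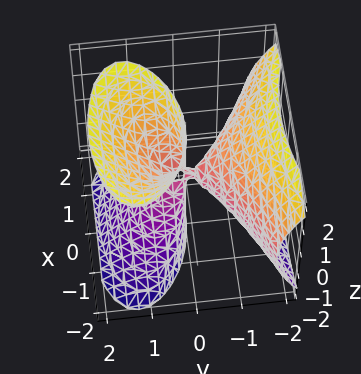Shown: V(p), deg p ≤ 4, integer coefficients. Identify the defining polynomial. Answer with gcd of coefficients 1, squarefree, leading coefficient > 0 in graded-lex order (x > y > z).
deg p = 3.
From the visible intercepts: the visible z-axis segment lies entirely on the surface; one x-axis crossing is at x = 0; one y-axis crossing is at y = 0.
Together with the visible shape, these determine p as stated.

y^3 - y*z^2 + x^2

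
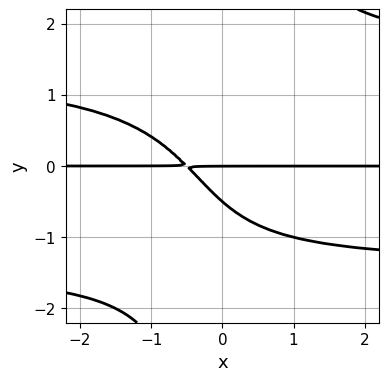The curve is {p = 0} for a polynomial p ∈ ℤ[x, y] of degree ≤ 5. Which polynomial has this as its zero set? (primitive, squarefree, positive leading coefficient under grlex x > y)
First, the degree is 4 — the shape is more complex than any degree-3 curve.
Then, checking where it meets the axes: the visible x-axis segment lies entirely on the curve; it meets the y-axis at y = 0 (among the integer gridlines).
Finally, these observations pin down the coefficients.

x*y^3 - 2*x*y - 2*y^2 - y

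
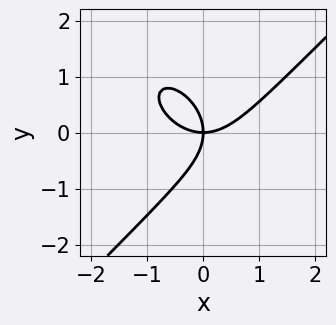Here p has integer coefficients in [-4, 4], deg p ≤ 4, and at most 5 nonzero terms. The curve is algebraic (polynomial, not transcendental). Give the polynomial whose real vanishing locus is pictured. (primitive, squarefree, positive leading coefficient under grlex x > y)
2*x^3 - 2*y^3 - 3*x*y

The degree is 3 — no degree-2 curve has this shape.
From the visible intercepts: one y-axis crossing is at y = 0; it meets the x-axis at x = 0 (among the integer gridlines).
Putting this together gives p.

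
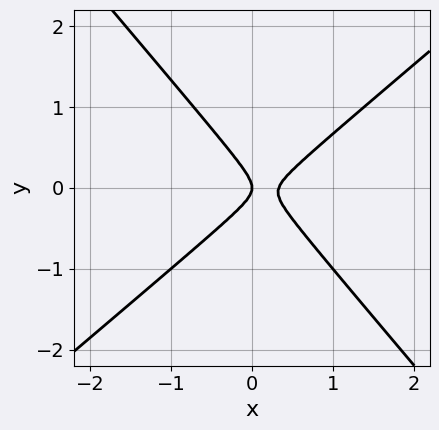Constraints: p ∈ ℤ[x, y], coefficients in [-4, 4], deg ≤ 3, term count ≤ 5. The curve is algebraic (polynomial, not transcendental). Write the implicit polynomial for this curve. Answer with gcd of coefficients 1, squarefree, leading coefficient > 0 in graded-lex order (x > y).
First, deg p = 2.
Next, checking where it meets the axes: one x-axis crossing is at x = 0; it crosses the y-axis at the gridline y = 0.
Finally, matching integer coefficients to the picture gives p.

3*x^2 - x*y - 3*y^2 - x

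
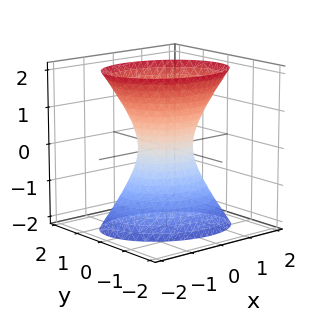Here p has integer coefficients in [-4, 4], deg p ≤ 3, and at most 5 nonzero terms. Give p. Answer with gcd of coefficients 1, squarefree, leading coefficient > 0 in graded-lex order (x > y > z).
2*x^2 + x*y + 3*y^2 - z^2 - 1

deg p = 2. The shape is more complex than any degree-1 surface.
Observable constraints: the surface avoids every integer z-axis point in the box.
Putting this together gives p.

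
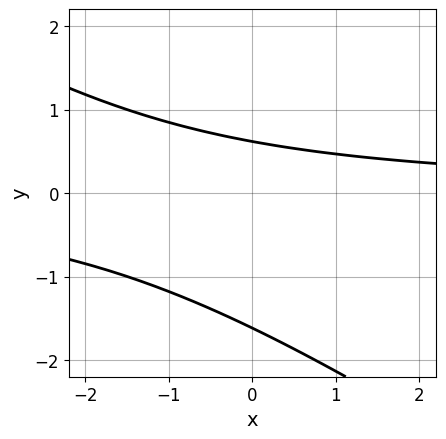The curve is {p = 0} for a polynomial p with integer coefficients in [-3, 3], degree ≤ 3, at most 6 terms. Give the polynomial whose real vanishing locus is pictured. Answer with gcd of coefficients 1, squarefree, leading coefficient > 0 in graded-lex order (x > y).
The degree is 2 — the shape is more complex than any degree-1 curve.
Reading off the gridlines: no x-intercept at any integer in the box.
Matching integer coefficients to the picture gives p.

2*x*y + 3*y^2 + 3*y - 3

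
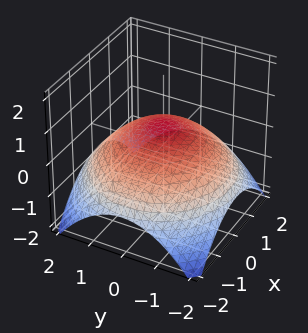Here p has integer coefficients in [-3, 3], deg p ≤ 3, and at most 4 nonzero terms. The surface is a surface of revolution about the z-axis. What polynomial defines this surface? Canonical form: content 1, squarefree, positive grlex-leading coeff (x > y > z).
(a) Degree: no degree-1 surface has this shape, so deg p = 2.
(b) Symmetries: rotational symmetry about the z-axis ⇒ p depends on x, y only through x² + y².
(c) Checking where it meets the axes: a circular section at z = 0 has radius between 1 and 2.
(d) Together with the visible shape, these determine p as stated.

x^2 + y^2 + 3*z - 2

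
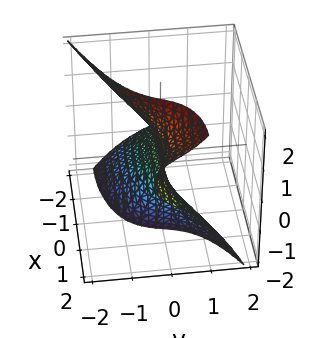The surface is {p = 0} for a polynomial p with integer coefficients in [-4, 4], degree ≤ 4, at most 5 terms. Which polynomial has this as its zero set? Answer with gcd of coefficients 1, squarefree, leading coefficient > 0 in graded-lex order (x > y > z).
x^2*z - 2*x*z^2 + 3*y^3 + z^2 + 3*y

First, degree: a generic line meets the surface in up to 3 points, so deg p = 3.
Then, from the axis intercepts and sections: every point of the x-axis in the box is on the surface; it crosses the y-axis at the gridline y = 0.
Finally, these observations pin down the coefficients.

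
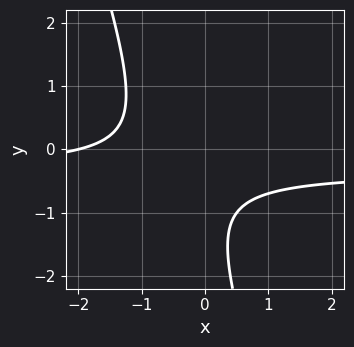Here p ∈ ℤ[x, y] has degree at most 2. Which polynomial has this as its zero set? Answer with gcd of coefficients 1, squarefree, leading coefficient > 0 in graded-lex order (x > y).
First, deg p = 2.
Then, checking where it meets the axes: it meets the x-axis at x = -2 (among the integer gridlines); the curve avoids every integer y-axis point in the box.
Finally, these observations pin down the coefficients.

3*x*y + y^2 + x + 2*y + 2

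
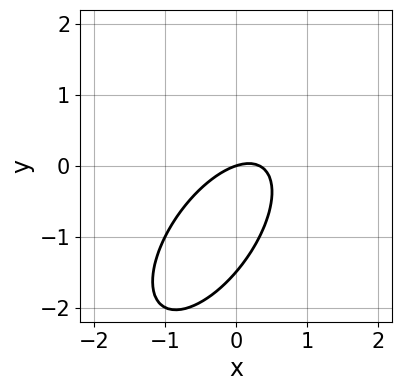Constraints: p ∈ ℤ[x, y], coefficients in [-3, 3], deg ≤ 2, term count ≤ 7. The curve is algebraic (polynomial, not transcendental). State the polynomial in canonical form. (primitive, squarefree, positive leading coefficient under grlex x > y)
3*x^2 - 3*x*y + 2*y^2 - x + 3*y

First, deg p = 2.
Then, observable constraints: it meets the y-axis at y = 0 (among the integer gridlines); it meets the x-axis at x = 0 (among the integer gridlines).
Finally, together with the visible shape, these determine p as stated.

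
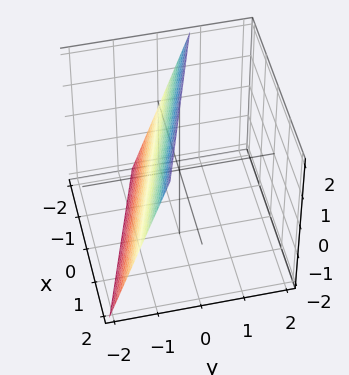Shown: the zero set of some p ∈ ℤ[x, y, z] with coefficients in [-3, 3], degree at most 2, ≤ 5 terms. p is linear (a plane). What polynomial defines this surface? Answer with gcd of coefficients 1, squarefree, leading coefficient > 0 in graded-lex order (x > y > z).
x + 3*y - z + 2

1. deg p = 1.
2. From the axis intercepts and sections: it meets the z-axis at z = 2 (among the integer gridlines); it crosses the x-axis at the gridline x = -2.
3. Putting this together gives p.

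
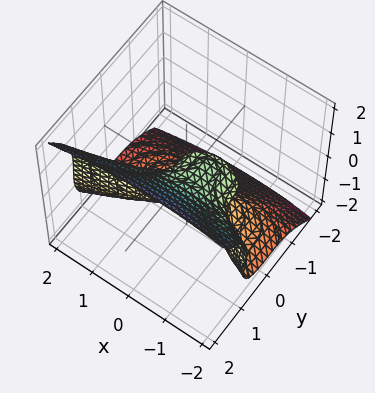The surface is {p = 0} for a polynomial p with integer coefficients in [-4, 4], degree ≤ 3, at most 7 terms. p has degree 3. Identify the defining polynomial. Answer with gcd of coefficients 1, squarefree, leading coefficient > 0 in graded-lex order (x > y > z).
First, deg p = 3. The shape is more complex than any degree-2 surface.
Next, against the integer gridlines: one y-axis crossing is at y = 0; the x-axis gridline crossings are at x ∈ {-1, 0}; it meets the z-axis at z = 0 (among the integer gridlines).
Finally, assembling these constraints gives the stated polynomial.

3*y^3 - 2*z^3 - x^2 - x + z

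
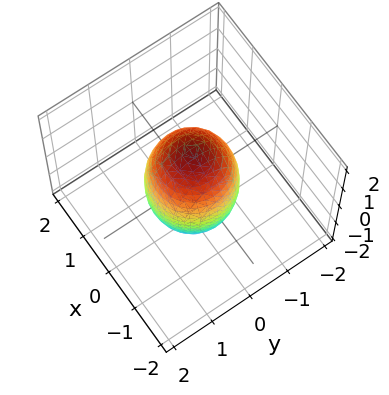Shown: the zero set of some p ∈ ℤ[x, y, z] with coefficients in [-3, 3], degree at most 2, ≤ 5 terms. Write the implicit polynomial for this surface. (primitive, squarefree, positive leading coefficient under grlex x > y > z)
3*x^2 + 3*y^2 + z^2 - 3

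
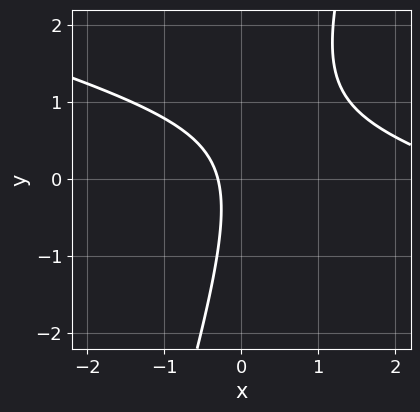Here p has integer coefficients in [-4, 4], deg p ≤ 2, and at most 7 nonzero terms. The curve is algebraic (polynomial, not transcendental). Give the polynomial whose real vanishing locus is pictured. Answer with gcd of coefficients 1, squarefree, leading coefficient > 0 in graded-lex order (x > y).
First, deg p = 2. No degree-1 curve has this shape.
Then, against the integer gridlines: it misses every integer gridline on the y-axis.
Finally, together with the visible shape, these determine p as stated.

x^2 + 3*x*y - y^2 - 3*x - 1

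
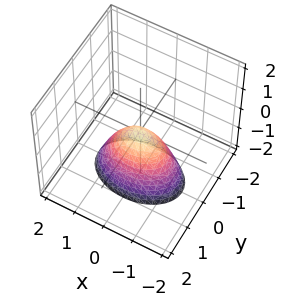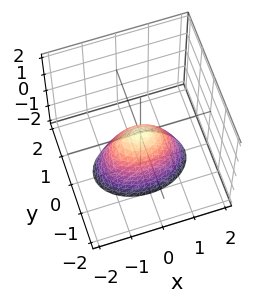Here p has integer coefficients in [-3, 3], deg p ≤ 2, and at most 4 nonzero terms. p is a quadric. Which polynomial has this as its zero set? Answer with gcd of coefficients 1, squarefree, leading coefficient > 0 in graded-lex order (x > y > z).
Degree: a single bowl opening along one axis; a quadric, so deg p = 2.
Symmetries: mirror symmetry x ↦ −x ⇒ only even powers of x; the y ↦ −y reflection is a symmetry, so y appears only in even powers.
Checking where it meets the axes: it meets the y-axis at y = 0 (among the integer gridlines); it meets the z-axis at z = 0 (among the integer gridlines).
Putting this together gives p.

x^2 + 2*y^2 + z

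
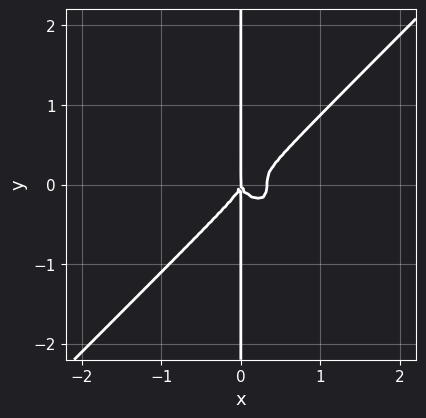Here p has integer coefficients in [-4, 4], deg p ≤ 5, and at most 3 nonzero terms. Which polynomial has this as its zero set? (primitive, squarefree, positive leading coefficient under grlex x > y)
First, degree: a generic line meets the curve in up to 4 points, so deg p = 4.
Then, from the visible intercepts: every point of the y-axis in the box is on the curve; it crosses the x-axis at the gridline x = 0.
Finally, together with the visible shape, these determine p as stated.

3*x^4 - 3*x*y^3 - x^3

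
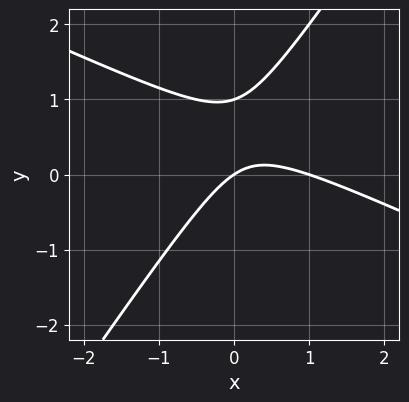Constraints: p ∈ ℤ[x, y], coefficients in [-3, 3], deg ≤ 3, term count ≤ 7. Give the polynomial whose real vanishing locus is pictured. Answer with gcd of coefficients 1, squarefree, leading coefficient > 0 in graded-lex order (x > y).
The degree is 2 — a generic line meets the curve in up to 2 points.
Observable constraints: the x-axis gridline crossings are at x ∈ {0, 1}; the y-axis gridline crossings are at y ∈ {0, 1}.
Solving for integer coefficients yields p as stated.

2*x^2 + 3*x*y - 3*y^2 - 2*x + 3*y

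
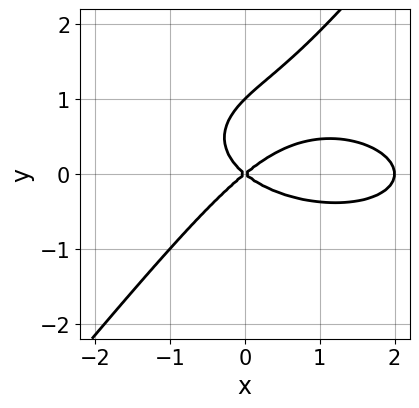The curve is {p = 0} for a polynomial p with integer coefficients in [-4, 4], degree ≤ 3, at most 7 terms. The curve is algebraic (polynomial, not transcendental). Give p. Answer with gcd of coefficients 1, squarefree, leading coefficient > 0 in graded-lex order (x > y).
x^3 + 3*x*y^2 - 3*y^3 - 2*x^2 + 3*y^2

1. The degree is 3 — the shape is more complex than any degree-2 curve.
2. Observable constraints: the x-axis gridline crossings are at x ∈ {0, 2}; among the integer gridlines, it crosses the y-axis at y ∈ {0, 1}.
3. Matching integer coefficients to the picture gives p.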